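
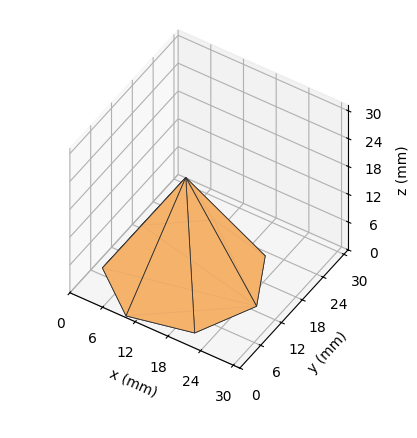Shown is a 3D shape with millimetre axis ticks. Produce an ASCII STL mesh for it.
Reading the render: the shape is a regular 7-sided pyramid, base circumscribed radius ≈ 13 mm, apex at z ≈ 21 mm (dimensions read to the nearest mm from the axis ticks). For the STL, each face is triangulated and given an outward normal.

solid part
  facet normal 0.0000 0.0000 -1.0000
    outer loop
      vertex 10.107 25.674 0.000
      vertex 21.105 23.164 0.000
      vertex 26.000 13.000 0.000
    endloop
  endfacet
  facet normal 0.0000 0.0000 -1.0000
    outer loop
      vertex 1.287 18.640 0.000
      vertex 10.107 25.674 0.000
      vertex 26.000 13.000 0.000
    endloop
  endfacet
  facet normal 0.0000 0.0000 -1.0000
    outer loop
      vertex 1.287 7.360 0.000
      vertex 1.287 18.640 0.000
      vertex 26.000 13.000 0.000
    endloop
  endfacet
  facet normal 0.0000 0.0000 -1.0000
    outer loop
      vertex 10.107 0.326 0.000
      vertex 1.287 7.360 0.000
      vertex 26.000 13.000 0.000
    endloop
  endfacet
  facet normal 0.0000 0.0000 -1.0000
    outer loop
      vertex 21.105 2.836 0.000
      vertex 10.107 0.326 0.000
      vertex 26.000 13.000 0.000
    endloop
  endfacet
  facet normal 0.7869 0.3789 0.4871
    outer loop
      vertex 26.000 13.000 0.000
      vertex 21.105 23.164 0.000
      vertex 13.000 13.000 21.000
    endloop
  endfacet
  facet normal 0.1943 0.8515 0.4871
    outer loop
      vertex 21.105 23.164 0.000
      vertex 10.107 25.674 0.000
      vertex 13.000 13.000 21.000
    endloop
  endfacet
  facet normal -0.5445 0.6828 0.4871
    outer loop
      vertex 10.107 25.674 0.000
      vertex 1.287 18.640 0.000
      vertex 13.000 13.000 21.000
    endloop
  endfacet
  facet normal -0.8733 0.0000 0.4871
    outer loop
      vertex 1.287 18.640 0.000
      vertex 1.287 7.360 0.000
      vertex 13.000 13.000 21.000
    endloop
  endfacet
  facet normal -0.5445 -0.6828 0.4871
    outer loop
      vertex 1.287 7.360 0.000
      vertex 10.107 0.326 0.000
      vertex 13.000 13.000 21.000
    endloop
  endfacet
  facet normal 0.1943 -0.8515 0.4871
    outer loop
      vertex 10.107 0.326 0.000
      vertex 21.105 2.836 0.000
      vertex 13.000 13.000 21.000
    endloop
  endfacet
  facet normal 0.7869 -0.3789 0.4871
    outer loop
      vertex 21.105 2.836 0.000
      vertex 26.000 13.000 0.000
      vertex 13.000 13.000 21.000
    endloop
  endfacet
endsolid part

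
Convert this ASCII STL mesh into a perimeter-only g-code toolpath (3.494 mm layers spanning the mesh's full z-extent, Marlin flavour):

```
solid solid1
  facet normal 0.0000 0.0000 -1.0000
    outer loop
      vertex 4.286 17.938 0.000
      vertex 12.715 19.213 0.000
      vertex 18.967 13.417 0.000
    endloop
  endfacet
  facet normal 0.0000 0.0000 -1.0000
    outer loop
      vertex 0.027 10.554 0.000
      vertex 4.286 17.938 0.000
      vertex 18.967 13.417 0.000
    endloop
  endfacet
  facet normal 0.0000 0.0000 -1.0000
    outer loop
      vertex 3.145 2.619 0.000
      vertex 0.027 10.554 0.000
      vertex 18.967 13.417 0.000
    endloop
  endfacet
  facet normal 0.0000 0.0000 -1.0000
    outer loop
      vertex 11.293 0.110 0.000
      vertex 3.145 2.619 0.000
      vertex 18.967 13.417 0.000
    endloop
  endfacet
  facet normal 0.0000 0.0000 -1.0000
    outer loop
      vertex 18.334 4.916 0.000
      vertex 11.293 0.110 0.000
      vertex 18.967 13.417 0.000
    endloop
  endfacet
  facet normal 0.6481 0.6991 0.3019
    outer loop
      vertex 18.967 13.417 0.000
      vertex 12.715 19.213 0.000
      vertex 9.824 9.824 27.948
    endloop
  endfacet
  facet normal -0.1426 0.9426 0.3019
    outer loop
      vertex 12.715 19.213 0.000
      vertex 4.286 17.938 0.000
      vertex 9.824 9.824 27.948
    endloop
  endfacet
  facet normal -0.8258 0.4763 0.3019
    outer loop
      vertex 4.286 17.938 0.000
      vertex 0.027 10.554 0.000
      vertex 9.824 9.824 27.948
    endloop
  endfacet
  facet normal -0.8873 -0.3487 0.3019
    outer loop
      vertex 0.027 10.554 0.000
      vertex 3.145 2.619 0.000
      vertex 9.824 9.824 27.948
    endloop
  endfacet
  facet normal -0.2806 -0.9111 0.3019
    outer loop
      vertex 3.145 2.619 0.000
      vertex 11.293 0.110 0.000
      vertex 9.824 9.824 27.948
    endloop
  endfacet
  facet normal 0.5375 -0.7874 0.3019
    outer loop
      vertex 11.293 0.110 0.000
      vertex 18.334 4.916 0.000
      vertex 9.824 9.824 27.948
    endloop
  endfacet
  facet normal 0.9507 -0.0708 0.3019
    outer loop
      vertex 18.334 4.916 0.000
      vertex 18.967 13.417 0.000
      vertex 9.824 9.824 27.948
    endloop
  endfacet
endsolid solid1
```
; perimeter-only toolpath
G21 ; units = mm
G90 ; absolute positioning
G28 ; home
; layer 1
G0 Z3.494
G0 X17.824 Y12.968
G1 X12.354 Y18.039
G1 X4.978 Y16.924
G1 X1.252 Y10.463
G1 X3.980 Y3.520
G1 X11.109 Y1.324
G1 X17.270 Y5.530
G1 X17.824 Y12.968
; layer 2
G0 Z6.987
G0 X16.681 Y12.519
G1 X11.992 Y16.866
G1 X5.670 Y15.909
G1 X2.476 Y10.371
G1 X4.815 Y4.420
G1 X10.926 Y2.538
G1 X16.206 Y6.143
G1 X16.681 Y12.519
; layer 3
G0 Z10.480
G0 X15.538 Y12.070
G1 X11.631 Y15.692
G1 X6.363 Y14.895
G1 X3.701 Y10.280
G1 X5.650 Y5.321
G1 X10.742 Y3.753
G1 X15.143 Y6.757
G1 X15.538 Y12.070
; layer 4
G0 Z13.974
G0 X14.395 Y11.620
G1 X11.270 Y14.518
G1 X7.055 Y13.881
G1 X4.925 Y10.189
G1 X6.484 Y6.221
G1 X10.558 Y4.967
G1 X14.079 Y7.370
G1 X14.395 Y11.620
; layer 5
G0 Z17.468
G0 X13.253 Y11.171
G1 X10.908 Y13.345
G1 X7.747 Y12.867
G1 X6.150 Y10.098
G1 X7.319 Y7.122
G1 X10.375 Y6.181
G1 X13.015 Y7.983
G1 X13.253 Y11.171
; layer 6
G0 Z20.961
G0 X12.110 Y10.722
G1 X10.547 Y12.171
G1 X8.439 Y11.852
G1 X7.375 Y10.006
G1 X8.154 Y8.023
G1 X10.191 Y7.395
G1 X11.951 Y8.597
G1 X12.110 Y10.722
; layer 7
G0 Z24.454
G0 X10.967 Y10.273
G1 X10.185 Y10.998
G1 X9.132 Y10.838
G1 X8.599 Y9.915
G1 X8.989 Y8.923
G1 X10.008 Y8.610
G1 X10.888 Y9.210
G1 X10.967 Y10.273
M2 ; end

The solid is a regular 7-sided pyramid, base circumscribed radius ≈ 9.82 mm, apex at z ≈ 27.9 mm. Slicing at Δz = 3.494 mm — 8 equal slices spanning the solid's height, so layer i sits at z = i·h/8 — gives 7 non-empty perimeters. Each is a 7-segment closed polygon; G0 lifts to the layer z and rapids to the start vertex, then G1 traces the edges. The cross-section shrinks linearly with z (the slice at the apex is degenerate and omitted).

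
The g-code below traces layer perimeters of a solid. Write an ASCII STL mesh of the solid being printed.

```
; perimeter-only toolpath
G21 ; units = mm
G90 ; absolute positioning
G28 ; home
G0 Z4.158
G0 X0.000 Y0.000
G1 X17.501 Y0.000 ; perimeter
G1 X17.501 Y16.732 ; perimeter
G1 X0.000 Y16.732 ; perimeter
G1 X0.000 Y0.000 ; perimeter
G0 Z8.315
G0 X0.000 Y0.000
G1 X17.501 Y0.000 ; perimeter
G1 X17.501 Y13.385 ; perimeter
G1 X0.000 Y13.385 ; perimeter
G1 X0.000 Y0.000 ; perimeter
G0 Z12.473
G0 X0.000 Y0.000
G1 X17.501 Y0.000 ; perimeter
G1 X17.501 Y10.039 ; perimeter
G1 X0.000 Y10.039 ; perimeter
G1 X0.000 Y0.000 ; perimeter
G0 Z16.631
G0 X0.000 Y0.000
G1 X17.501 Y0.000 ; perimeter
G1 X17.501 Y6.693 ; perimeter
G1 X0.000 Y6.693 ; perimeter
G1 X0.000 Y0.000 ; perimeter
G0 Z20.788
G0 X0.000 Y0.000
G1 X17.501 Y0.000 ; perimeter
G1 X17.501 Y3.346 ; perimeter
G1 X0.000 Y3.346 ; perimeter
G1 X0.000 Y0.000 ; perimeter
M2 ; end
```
solid part
  facet normal 0.0000 0.0000 -1.0000
    outer loop
      vertex 17.501 20.078 0.000
      vertex 17.501 0.000 0.000
      vertex 0.000 0.000 0.000
    endloop
  endfacet
  facet normal 0.0000 0.0000 -1.0000
    outer loop
      vertex 0.000 20.078 0.000
      vertex 17.501 20.078 0.000
      vertex 0.000 0.000 0.000
    endloop
  endfacet
  facet normal 0.0000 -1.0000 0.0000
    outer loop
      vertex 0.000 0.000 0.000
      vertex 17.501 0.000 0.000
      vertex 17.501 0.000 24.946
    endloop
  endfacet
  facet normal 0.0000 -1.0000 0.0000
    outer loop
      vertex 0.000 0.000 0.000
      vertex 17.501 0.000 24.946
      vertex 0.000 0.000 24.946
    endloop
  endfacet
  facet normal 0.0000 0.7790 0.6270
    outer loop
      vertex 0.000 0.000 24.946
      vertex 17.501 0.000 24.946
      vertex 17.501 20.078 0.000
    endloop
  endfacet
  facet normal 0.0000 0.7790 0.6270
    outer loop
      vertex 0.000 0.000 24.946
      vertex 17.501 20.078 0.000
      vertex 0.000 20.078 0.000
    endloop
  endfacet
  facet normal -1.0000 0.0000 0.0000
    outer loop
      vertex 0.000 0.000 24.946
      vertex 0.000 20.078 0.000
      vertex 0.000 0.000 0.000
    endloop
  endfacet
  facet normal 1.0000 0.0000 0.0000
    outer loop
      vertex 17.501 0.000 0.000
      vertex 17.501 20.078 0.000
      vertex 17.501 0.000 24.946
    endloop
  endfacet
endsolid part

The G0 Z moves step by Δz≈4.158 mm. The G1 loops shrink linearly with z, so the solid tapers from its base footprint up to z≈24.9. Closing with a flat bottom cap and the tapered top and triangulating gives 8 facets — a wedge (ramp): 17.5 × 20.1 mm base, rising to 24.9 mm along the y=0 edge and sloping linearly to z=0 at y=20.1.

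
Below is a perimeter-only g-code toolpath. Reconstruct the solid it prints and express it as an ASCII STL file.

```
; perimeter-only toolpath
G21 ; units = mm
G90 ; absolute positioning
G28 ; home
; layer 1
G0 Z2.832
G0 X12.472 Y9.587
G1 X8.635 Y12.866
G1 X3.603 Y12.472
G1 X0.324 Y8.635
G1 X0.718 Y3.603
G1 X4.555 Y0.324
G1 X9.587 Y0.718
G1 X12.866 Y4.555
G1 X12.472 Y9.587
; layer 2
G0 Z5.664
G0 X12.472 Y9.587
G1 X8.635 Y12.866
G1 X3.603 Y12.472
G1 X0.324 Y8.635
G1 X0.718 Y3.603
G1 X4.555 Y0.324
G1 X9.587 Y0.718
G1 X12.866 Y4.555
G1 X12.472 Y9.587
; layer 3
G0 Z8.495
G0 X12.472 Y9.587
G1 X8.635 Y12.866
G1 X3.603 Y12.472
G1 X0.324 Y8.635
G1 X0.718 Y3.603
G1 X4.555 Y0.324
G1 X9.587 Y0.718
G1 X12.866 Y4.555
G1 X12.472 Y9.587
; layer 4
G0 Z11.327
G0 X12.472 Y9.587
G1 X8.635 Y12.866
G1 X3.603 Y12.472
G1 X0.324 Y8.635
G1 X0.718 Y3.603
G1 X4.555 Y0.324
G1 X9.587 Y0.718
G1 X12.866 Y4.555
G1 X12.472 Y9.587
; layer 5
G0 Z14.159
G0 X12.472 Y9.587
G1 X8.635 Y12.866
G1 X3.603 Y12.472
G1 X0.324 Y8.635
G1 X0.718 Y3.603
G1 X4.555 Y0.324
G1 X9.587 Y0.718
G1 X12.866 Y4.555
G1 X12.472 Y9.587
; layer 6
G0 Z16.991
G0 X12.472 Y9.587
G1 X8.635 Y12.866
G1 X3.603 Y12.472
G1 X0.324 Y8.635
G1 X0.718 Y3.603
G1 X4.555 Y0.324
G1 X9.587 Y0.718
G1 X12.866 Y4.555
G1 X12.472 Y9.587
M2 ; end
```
solid part
  facet normal 0.0000 0.0000 -1.0000
    outer loop
      vertex 3.603 12.472 0.000
      vertex 8.635 12.866 0.000
      vertex 12.472 9.587 0.000
    endloop
  endfacet
  facet normal 0.0000 0.0000 -1.0000
    outer loop
      vertex 0.324 8.635 0.000
      vertex 3.603 12.472 0.000
      vertex 12.472 9.587 0.000
    endloop
  endfacet
  facet normal 0.0000 0.0000 -1.0000
    outer loop
      vertex 0.718 3.603 0.000
      vertex 0.324 8.635 0.000
      vertex 12.472 9.587 0.000
    endloop
  endfacet
  facet normal 0.0000 0.0000 -1.0000
    outer loop
      vertex 4.555 0.324 0.000
      vertex 0.718 3.603 0.000
      vertex 12.472 9.587 0.000
    endloop
  endfacet
  facet normal 0.0000 0.0000 -1.0000
    outer loop
      vertex 9.587 0.718 0.000
      vertex 4.555 0.324 0.000
      vertex 12.472 9.587 0.000
    endloop
  endfacet
  facet normal 0.0000 0.0000 -1.0000
    outer loop
      vertex 12.866 4.555 0.000
      vertex 9.587 0.718 0.000
      vertex 12.472 9.587 0.000
    endloop
  endfacet
  facet normal 0.0000 0.0000 1.0000
    outer loop
      vertex 12.472 9.587 16.991
      vertex 8.635 12.866 16.991
      vertex 3.603 12.472 16.991
    endloop
  endfacet
  facet normal 0.0000 0.0000 1.0000
    outer loop
      vertex 12.472 9.587 16.991
      vertex 3.603 12.472 16.991
      vertex 0.324 8.635 16.991
    endloop
  endfacet
  facet normal 0.0000 0.0000 1.0000
    outer loop
      vertex 12.472 9.587 16.991
      vertex 0.324 8.635 16.991
      vertex 0.718 3.603 16.991
    endloop
  endfacet
  facet normal 0.0000 0.0000 1.0000
    outer loop
      vertex 12.472 9.587 16.991
      vertex 0.718 3.603 16.991
      vertex 4.555 0.324 16.991
    endloop
  endfacet
  facet normal 0.0000 0.0000 1.0000
    outer loop
      vertex 12.472 9.587 16.991
      vertex 4.555 0.324 16.991
      vertex 9.587 0.718 16.991
    endloop
  endfacet
  facet normal 0.0000 0.0000 1.0000
    outer loop
      vertex 12.472 9.587 16.991
      vertex 9.587 0.718 16.991
      vertex 12.866 4.555 16.991
    endloop
  endfacet
  facet normal 0.6497 0.7602 0.0000
    outer loop
      vertex 12.472 9.587 0.000
      vertex 8.635 12.866 0.000
      vertex 8.635 12.866 16.991
    endloop
  endfacet
  facet normal 0.6497 0.7602 0.0000
    outer loop
      vertex 12.472 9.587 0.000
      vertex 8.635 12.866 16.991
      vertex 12.472 9.587 16.991
    endloop
  endfacet
  facet normal -0.0781 0.9969 0.0000
    outer loop
      vertex 8.635 12.866 0.000
      vertex 3.603 12.472 0.000
      vertex 3.603 12.472 16.991
    endloop
  endfacet
  facet normal -0.0781 0.9969 0.0000
    outer loop
      vertex 8.635 12.866 0.000
      vertex 3.603 12.472 16.991
      vertex 8.635 12.866 16.991
    endloop
  endfacet
  facet normal -0.7602 0.6497 0.0000
    outer loop
      vertex 3.603 12.472 0.000
      vertex 0.324 8.635 0.000
      vertex 0.324 8.635 16.991
    endloop
  endfacet
  facet normal -0.7602 0.6497 0.0000
    outer loop
      vertex 3.603 12.472 0.000
      vertex 0.324 8.635 16.991
      vertex 3.603 12.472 16.991
    endloop
  endfacet
  facet normal -0.9969 -0.0781 0.0000
    outer loop
      vertex 0.324 8.635 0.000
      vertex 0.718 3.603 0.000
      vertex 0.718 3.603 16.991
    endloop
  endfacet
  facet normal -0.9969 -0.0781 0.0000
    outer loop
      vertex 0.324 8.635 0.000
      vertex 0.718 3.603 16.991
      vertex 0.324 8.635 16.991
    endloop
  endfacet
  facet normal -0.6497 -0.7602 0.0000
    outer loop
      vertex 0.718 3.603 0.000
      vertex 4.555 0.324 0.000
      vertex 4.555 0.324 16.991
    endloop
  endfacet
  facet normal -0.6497 -0.7602 0.0000
    outer loop
      vertex 0.718 3.603 0.000
      vertex 4.555 0.324 16.991
      vertex 0.718 3.603 16.991
    endloop
  endfacet
  facet normal 0.0781 -0.9969 0.0000
    outer loop
      vertex 4.555 0.324 0.000
      vertex 9.587 0.718 0.000
      vertex 9.587 0.718 16.991
    endloop
  endfacet
  facet normal 0.0781 -0.9969 0.0000
    outer loop
      vertex 4.555 0.324 0.000
      vertex 9.587 0.718 16.991
      vertex 4.555 0.324 16.991
    endloop
  endfacet
  facet normal 0.7602 -0.6497 0.0000
    outer loop
      vertex 9.587 0.718 0.000
      vertex 12.866 4.555 0.000
      vertex 12.866 4.555 16.991
    endloop
  endfacet
  facet normal 0.7602 -0.6497 0.0000
    outer loop
      vertex 9.587 0.718 0.000
      vertex 12.866 4.555 16.991
      vertex 9.587 0.718 16.991
    endloop
  endfacet
  facet normal 0.9969 0.0781 0.0000
    outer loop
      vertex 12.866 4.555 0.000
      vertex 12.472 9.587 0.000
      vertex 12.472 9.587 16.991
    endloop
  endfacet
  facet normal 0.9969 0.0781 0.0000
    outer loop
      vertex 12.866 4.555 0.000
      vertex 12.472 9.587 16.991
      vertex 12.866 4.555 16.991
    endloop
  endfacet
endsolid part

The G0 Z moves step by Δz≈2.832 mm. Every layer's G1 loop is the same polygon, so the solid is a straight extrusion of it from z=0 to z≈17. Closing with flat bottom and top caps and triangulating gives 28 facets — a regular 8-sided prism (a cylinder approximated with 8 flat sides), circumscribed radius ≈ 6.59 mm, height ≈ 17 mm.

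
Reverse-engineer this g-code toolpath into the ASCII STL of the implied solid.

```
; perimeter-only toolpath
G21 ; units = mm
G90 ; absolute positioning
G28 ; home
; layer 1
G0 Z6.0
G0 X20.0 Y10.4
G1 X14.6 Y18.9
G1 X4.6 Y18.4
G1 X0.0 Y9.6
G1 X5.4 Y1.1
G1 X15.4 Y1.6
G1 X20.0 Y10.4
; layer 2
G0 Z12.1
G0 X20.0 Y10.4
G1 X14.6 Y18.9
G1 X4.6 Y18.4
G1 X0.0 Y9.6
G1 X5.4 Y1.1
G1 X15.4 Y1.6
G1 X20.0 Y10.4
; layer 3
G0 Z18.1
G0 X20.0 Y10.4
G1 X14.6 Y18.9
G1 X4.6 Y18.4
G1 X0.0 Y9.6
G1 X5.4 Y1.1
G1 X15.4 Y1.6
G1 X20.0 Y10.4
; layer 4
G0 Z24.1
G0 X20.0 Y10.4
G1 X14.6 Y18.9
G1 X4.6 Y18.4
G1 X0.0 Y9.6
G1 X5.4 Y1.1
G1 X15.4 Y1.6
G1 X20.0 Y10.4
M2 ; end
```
solid part
  facet normal 0.0000 0.0000 -1.0000
    outer loop
      vertex 4.6 18.4 0.0
      vertex 14.6 18.9 0.0
      vertex 20.0 10.4 0.0
    endloop
  endfacet
  facet normal 0.0000 0.0000 -1.0000
    outer loop
      vertex 0.0 9.6 0.0
      vertex 4.6 18.4 0.0
      vertex 20.0 10.4 0.0
    endloop
  endfacet
  facet normal 0.0000 0.0000 -1.0000
    outer loop
      vertex 5.4 1.1 0.0
      vertex 0.0 9.6 0.0
      vertex 20.0 10.4 0.0
    endloop
  endfacet
  facet normal 0.0000 0.0000 -1.0000
    outer loop
      vertex 15.4 1.6 0.0
      vertex 5.4 1.1 0.0
      vertex 20.0 10.4 0.0
    endloop
  endfacet
  facet normal 0.0000 0.0000 1.0000
    outer loop
      vertex 20.0 10.4 24.1
      vertex 14.6 18.9 24.1
      vertex 4.6 18.4 24.1
    endloop
  endfacet
  facet normal 0.0000 0.0000 1.0000
    outer loop
      vertex 20.0 10.4 24.1
      vertex 4.6 18.4 24.1
      vertex 0.0 9.6 24.1
    endloop
  endfacet
  facet normal 0.0000 0.0000 1.0000
    outer loop
      vertex 20.0 10.4 24.1
      vertex 0.0 9.6 24.1
      vertex 5.4 1.1 24.1
    endloop
  endfacet
  facet normal 0.0000 0.0000 1.0000
    outer loop
      vertex 20.0 10.4 24.1
      vertex 5.4 1.1 24.1
      vertex 15.4 1.6 24.1
    endloop
  endfacet
  facet normal 0.8441 0.5362 0.0000
    outer loop
      vertex 20.0 10.4 0.0
      vertex 14.6 18.9 0.0
      vertex 14.6 18.9 24.1
    endloop
  endfacet
  facet normal 0.8441 0.5362 0.0000
    outer loop
      vertex 20.0 10.4 0.0
      vertex 14.6 18.9 24.1
      vertex 20.0 10.4 24.1
    endloop
  endfacet
  facet normal -0.0499 0.9988 0.0000
    outer loop
      vertex 14.6 18.9 0.0
      vertex 4.6 18.4 0.0
      vertex 4.6 18.4 24.1
    endloop
  endfacet
  facet normal -0.0499 0.9988 0.0000
    outer loop
      vertex 14.6 18.9 0.0
      vertex 4.6 18.4 24.1
      vertex 14.6 18.9 24.1
    endloop
  endfacet
  facet normal -0.8862 0.4633 0.0000
    outer loop
      vertex 4.6 18.4 0.0
      vertex 0.0 9.6 0.0
      vertex 0.0 9.6 24.1
    endloop
  endfacet
  facet normal -0.8862 0.4633 0.0000
    outer loop
      vertex 4.6 18.4 0.0
      vertex 0.0 9.6 24.1
      vertex 4.6 18.4 24.1
    endloop
  endfacet
  facet normal -0.8441 -0.5362 0.0000
    outer loop
      vertex 0.0 9.6 0.0
      vertex 5.4 1.1 0.0
      vertex 5.4 1.1 24.1
    endloop
  endfacet
  facet normal -0.8441 -0.5362 0.0000
    outer loop
      vertex 0.0 9.6 0.0
      vertex 5.4 1.1 24.1
      vertex 0.0 9.6 24.1
    endloop
  endfacet
  facet normal 0.0499 -0.9988 0.0000
    outer loop
      vertex 5.4 1.1 0.0
      vertex 15.4 1.6 0.0
      vertex 15.4 1.6 24.1
    endloop
  endfacet
  facet normal 0.0499 -0.9988 0.0000
    outer loop
      vertex 5.4 1.1 0.0
      vertex 15.4 1.6 24.1
      vertex 5.4 1.1 24.1
    endloop
  endfacet
  facet normal 0.8862 -0.4633 0.0000
    outer loop
      vertex 15.4 1.6 0.0
      vertex 20.0 10.4 0.0
      vertex 20.0 10.4 24.1
    endloop
  endfacet
  facet normal 0.8862 -0.4633 0.0000
    outer loop
      vertex 15.4 1.6 0.0
      vertex 20.0 10.4 24.1
      vertex 15.4 1.6 24.1
    endloop
  endfacet
endsolid part

The G0 Z moves step by Δz≈6.0 mm. Every layer's G1 loop is the same polygon, so the solid is a straight extrusion of it from z=0 to z≈24.1. Closing with flat bottom and top caps and triangulating gives 20 facets — a regular 6-sided prism (a cylinder approximated with 6 flat sides), circumscribed radius ≈ 10 mm, height ≈ 24.1 mm.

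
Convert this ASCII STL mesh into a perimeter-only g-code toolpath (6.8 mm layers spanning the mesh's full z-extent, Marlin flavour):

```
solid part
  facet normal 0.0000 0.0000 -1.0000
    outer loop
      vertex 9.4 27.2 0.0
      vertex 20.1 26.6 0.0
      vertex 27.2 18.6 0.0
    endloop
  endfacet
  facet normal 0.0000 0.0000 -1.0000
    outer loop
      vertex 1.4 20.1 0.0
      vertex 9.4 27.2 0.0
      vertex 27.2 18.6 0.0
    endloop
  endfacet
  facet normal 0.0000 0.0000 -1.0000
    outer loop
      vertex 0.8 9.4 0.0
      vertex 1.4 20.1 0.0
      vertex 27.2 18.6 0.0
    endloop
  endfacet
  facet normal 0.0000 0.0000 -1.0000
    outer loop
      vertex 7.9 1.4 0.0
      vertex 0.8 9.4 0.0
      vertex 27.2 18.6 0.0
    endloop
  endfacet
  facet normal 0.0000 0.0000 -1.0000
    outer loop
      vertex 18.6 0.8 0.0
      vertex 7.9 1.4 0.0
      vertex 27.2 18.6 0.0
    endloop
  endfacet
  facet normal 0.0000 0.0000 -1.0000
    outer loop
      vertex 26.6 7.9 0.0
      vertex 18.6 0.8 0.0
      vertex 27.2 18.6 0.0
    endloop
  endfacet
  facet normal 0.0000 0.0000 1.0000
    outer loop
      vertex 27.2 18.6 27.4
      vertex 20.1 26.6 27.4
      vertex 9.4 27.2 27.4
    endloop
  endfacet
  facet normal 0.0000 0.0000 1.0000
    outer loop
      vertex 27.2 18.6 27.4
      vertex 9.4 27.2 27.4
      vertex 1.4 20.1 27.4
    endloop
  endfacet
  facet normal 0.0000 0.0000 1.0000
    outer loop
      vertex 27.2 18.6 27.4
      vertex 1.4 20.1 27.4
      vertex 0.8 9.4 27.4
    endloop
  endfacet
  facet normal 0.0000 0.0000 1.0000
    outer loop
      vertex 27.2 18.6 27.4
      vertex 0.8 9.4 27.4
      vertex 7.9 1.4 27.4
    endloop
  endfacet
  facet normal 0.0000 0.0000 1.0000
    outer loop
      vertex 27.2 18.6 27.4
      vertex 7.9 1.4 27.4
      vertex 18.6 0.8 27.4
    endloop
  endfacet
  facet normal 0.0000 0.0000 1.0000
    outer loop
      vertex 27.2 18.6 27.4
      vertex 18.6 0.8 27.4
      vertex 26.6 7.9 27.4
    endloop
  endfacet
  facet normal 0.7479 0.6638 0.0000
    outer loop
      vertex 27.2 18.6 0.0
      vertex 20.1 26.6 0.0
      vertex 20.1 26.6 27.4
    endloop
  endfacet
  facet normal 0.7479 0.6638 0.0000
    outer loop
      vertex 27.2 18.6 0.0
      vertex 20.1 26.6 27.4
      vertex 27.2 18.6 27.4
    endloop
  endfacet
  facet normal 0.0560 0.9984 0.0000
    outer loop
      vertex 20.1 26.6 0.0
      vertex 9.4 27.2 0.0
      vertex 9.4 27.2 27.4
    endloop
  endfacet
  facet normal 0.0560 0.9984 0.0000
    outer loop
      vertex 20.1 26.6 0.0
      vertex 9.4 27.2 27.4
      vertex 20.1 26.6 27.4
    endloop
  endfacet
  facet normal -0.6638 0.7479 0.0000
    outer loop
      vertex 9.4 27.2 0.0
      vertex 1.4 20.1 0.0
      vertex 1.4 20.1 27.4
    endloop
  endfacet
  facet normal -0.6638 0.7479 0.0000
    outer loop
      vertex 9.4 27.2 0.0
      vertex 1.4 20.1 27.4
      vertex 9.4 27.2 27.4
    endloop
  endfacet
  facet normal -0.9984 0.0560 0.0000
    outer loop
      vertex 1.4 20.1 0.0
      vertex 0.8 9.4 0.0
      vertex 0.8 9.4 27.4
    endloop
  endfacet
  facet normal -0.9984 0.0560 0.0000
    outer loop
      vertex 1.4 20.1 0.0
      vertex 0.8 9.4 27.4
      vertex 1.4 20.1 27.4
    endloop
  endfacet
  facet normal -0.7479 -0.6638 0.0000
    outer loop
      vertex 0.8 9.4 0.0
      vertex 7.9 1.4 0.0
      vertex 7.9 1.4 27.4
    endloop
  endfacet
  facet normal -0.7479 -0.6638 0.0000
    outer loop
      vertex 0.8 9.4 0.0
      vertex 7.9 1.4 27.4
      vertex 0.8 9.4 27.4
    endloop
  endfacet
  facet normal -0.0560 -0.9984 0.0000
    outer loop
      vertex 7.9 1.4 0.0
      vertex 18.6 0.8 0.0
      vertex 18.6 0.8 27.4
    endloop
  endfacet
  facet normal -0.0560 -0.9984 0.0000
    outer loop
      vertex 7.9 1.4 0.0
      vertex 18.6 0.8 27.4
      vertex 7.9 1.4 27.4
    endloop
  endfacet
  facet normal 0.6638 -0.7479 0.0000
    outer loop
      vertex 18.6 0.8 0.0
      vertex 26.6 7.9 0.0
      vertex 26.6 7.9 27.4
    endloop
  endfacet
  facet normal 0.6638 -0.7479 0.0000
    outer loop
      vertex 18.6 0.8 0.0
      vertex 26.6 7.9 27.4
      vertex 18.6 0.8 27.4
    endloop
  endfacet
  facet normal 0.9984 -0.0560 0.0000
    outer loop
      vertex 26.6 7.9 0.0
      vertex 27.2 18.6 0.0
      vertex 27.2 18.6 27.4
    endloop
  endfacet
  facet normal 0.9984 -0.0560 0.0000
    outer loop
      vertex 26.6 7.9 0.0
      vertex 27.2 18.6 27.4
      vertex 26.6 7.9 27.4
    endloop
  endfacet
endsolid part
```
; perimeter-only toolpath
G21 ; units = mm
G90 ; absolute positioning
G28 ; home
; layer 1
G0 Z6.8
G0 X27.2 Y18.6
G1 X20.1 Y26.6
G1 X9.4 Y27.2
G1 X1.4 Y20.1
G1 X0.8 Y9.4
G1 X7.9 Y1.4
G1 X18.6 Y0.8
G1 X26.6 Y7.9
G1 X27.2 Y18.6
; layer 2
G0 Z13.7
G0 X27.2 Y18.6
G1 X20.1 Y26.6
G1 X9.4 Y27.2
G1 X1.4 Y20.1
G1 X0.8 Y9.4
G1 X7.9 Y1.4
G1 X18.6 Y0.8
G1 X26.6 Y7.9
G1 X27.2 Y18.6
; layer 3
G0 Z20.5
G0 X27.2 Y18.6
G1 X20.1 Y26.6
G1 X9.4 Y27.2
G1 X1.4 Y20.1
G1 X0.8 Y9.4
G1 X7.9 Y1.4
G1 X18.6 Y0.8
G1 X26.6 Y7.9
G1 X27.2 Y18.6
; layer 4
G0 Z27.4
G0 X27.2 Y18.6
G1 X20.1 Y26.6
G1 X9.4 Y27.2
G1 X1.4 Y20.1
G1 X0.8 Y9.4
G1 X7.9 Y1.4
G1 X18.6 Y0.8
G1 X26.6 Y7.9
G1 X27.2 Y18.6
M2 ; end

The solid is a regular 8-sided prism (a cylinder approximated with 8 flat sides), circumscribed radius ≈ 14 mm, height ≈ 27.4 mm. Slicing at Δz = 6.8 mm — 4 equal slices spanning the solid's height, so layer i sits at z = i·h/4 — gives 4 non-empty perimeters. Each is a 8-segment closed polygon; G0 lifts to the layer z and rapids to the start vertex, then G1 traces the edges.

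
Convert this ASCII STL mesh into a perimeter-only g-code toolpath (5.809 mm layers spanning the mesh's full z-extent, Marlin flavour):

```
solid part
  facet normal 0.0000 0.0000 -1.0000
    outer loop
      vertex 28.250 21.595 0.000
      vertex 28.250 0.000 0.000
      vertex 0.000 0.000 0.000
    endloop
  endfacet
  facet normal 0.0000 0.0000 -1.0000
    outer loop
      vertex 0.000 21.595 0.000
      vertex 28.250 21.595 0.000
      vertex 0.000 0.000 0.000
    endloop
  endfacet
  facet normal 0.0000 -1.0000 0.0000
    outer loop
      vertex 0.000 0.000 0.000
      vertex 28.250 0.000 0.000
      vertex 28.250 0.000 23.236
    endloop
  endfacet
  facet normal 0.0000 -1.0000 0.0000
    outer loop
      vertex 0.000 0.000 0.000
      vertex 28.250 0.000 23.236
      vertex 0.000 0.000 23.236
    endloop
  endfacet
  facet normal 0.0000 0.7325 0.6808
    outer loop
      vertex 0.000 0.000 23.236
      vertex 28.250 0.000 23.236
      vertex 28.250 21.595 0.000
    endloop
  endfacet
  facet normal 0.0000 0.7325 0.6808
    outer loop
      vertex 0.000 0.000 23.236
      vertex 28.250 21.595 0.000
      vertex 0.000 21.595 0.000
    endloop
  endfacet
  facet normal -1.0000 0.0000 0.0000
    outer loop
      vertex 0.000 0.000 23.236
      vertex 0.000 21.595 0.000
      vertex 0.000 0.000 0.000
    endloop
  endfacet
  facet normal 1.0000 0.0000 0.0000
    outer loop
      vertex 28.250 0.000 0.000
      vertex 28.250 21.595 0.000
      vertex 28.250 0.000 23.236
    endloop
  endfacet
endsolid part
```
; perimeter-only toolpath
G21 ; units = mm
G90 ; absolute positioning
G28 ; home
; layer 1
G0 Z5.809
G0 X0.000 Y0.000
G1 X28.250 Y0.000
G1 X28.250 Y16.196
G1 X0.000 Y16.196
G1 X0.000 Y0.000
; layer 2
G0 Z11.618
G0 X0.000 Y0.000
G1 X28.250 Y0.000
G1 X28.250 Y10.797
G1 X0.000 Y10.797
G1 X0.000 Y0.000
; layer 3
G0 Z17.427
G0 X0.000 Y0.000
G1 X28.250 Y0.000
G1 X28.250 Y5.399
G1 X0.000 Y5.399
G1 X0.000 Y0.000
M2 ; end

The solid is a wedge (ramp): 28.2 × 21.6 mm base, rising to 23.2 mm along the y=0 edge and sloping linearly to z=0 at y=21.6. Slicing at Δz = 5.809 mm — 4 equal slices spanning the solid's height, so layer i sits at z = i·h/4 — gives 3 non-empty perimeters. Each is a 4-segment closed polygon; G0 lifts to the layer z and rapids to the start vertex, then G1 traces the edges. The cross-section shrinks linearly with z (the slice at the apex is degenerate and omitted).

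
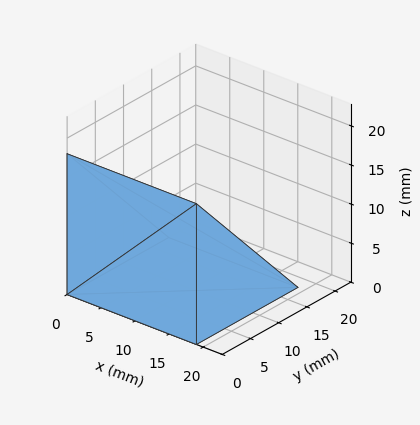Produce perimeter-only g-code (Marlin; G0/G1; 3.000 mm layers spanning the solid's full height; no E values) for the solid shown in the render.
Reading the render: the shape is a wedge (ramp): 19 × 18 mm base, rising to 18 mm along the y=0 edge and sloping linearly to z=0 at y=18 (dimensions read to the nearest mm from the axis ticks). For the g-code, the solid's height is divided into equal slices at the stated Δz and each level perimeter traced with G1 moves after a G0 lift.

; perimeter-only toolpath
G21 ; units = mm
G90 ; absolute positioning
G28 ; home
; layer 1
G0 Z3.000
G0 X0.000 Y0.000
G1 X19.000 Y0.000
G1 X19.000 Y15.000
G1 X0.000 Y15.000
G1 X0.000 Y0.000
; layer 2
G0 Z6.000
G0 X0.000 Y0.000
G1 X19.000 Y0.000
G1 X19.000 Y12.000
G1 X0.000 Y12.000
G1 X0.000 Y0.000
; layer 3
G0 Z9.000
G0 X0.000 Y0.000
G1 X19.000 Y0.000
G1 X19.000 Y9.000
G1 X0.000 Y9.000
G1 X0.000 Y0.000
; layer 4
G0 Z12.000
G0 X0.000 Y0.000
G1 X19.000 Y0.000
G1 X19.000 Y6.000
G1 X0.000 Y6.000
G1 X0.000 Y0.000
; layer 5
G0 Z15.000
G0 X0.000 Y0.000
G1 X19.000 Y0.000
G1 X19.000 Y3.000
G1 X0.000 Y3.000
G1 X0.000 Y0.000
M2 ; end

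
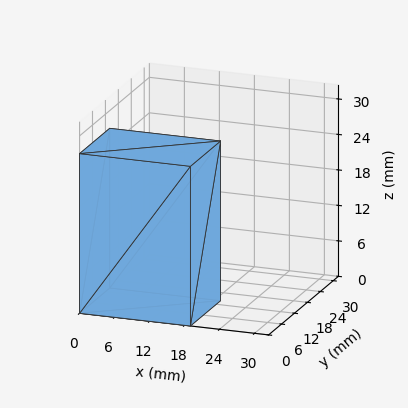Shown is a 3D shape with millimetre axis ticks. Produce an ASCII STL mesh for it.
Reading the render: the shape is a rectangular box, roughly 19 × 14 mm footprint and 27 mm tall (dimensions read to the nearest mm from the axis ticks). For the STL, each face is triangulated and given an outward normal.

solid part
  facet normal 0.0000 0.0000 -1.0000
    outer loop
      vertex 19.000 14.000 0.000
      vertex 19.000 0.000 0.000
      vertex 0.000 0.000 0.000
    endloop
  endfacet
  facet normal 0.0000 0.0000 -1.0000
    outer loop
      vertex 0.000 14.000 0.000
      vertex 19.000 14.000 0.000
      vertex 0.000 0.000 0.000
    endloop
  endfacet
  facet normal 0.0000 0.0000 1.0000
    outer loop
      vertex 0.000 0.000 27.000
      vertex 19.000 0.000 27.000
      vertex 19.000 14.000 27.000
    endloop
  endfacet
  facet normal 0.0000 0.0000 1.0000
    outer loop
      vertex 0.000 0.000 27.000
      vertex 19.000 14.000 27.000
      vertex 0.000 14.000 27.000
    endloop
  endfacet
  facet normal 0.0000 -1.0000 0.0000
    outer loop
      vertex 0.000 0.000 0.000
      vertex 19.000 0.000 0.000
      vertex 19.000 0.000 27.000
    endloop
  endfacet
  facet normal 0.0000 -1.0000 0.0000
    outer loop
      vertex 0.000 0.000 0.000
      vertex 19.000 0.000 27.000
      vertex 0.000 0.000 27.000
    endloop
  endfacet
  facet normal 0.0000 1.0000 0.0000
    outer loop
      vertex 19.000 14.000 27.000
      vertex 19.000 14.000 0.000
      vertex 0.000 14.000 0.000
    endloop
  endfacet
  facet normal 0.0000 1.0000 0.0000
    outer loop
      vertex 0.000 14.000 27.000
      vertex 19.000 14.000 27.000
      vertex 0.000 14.000 0.000
    endloop
  endfacet
  facet normal -1.0000 0.0000 0.0000
    outer loop
      vertex 0.000 14.000 27.000
      vertex 0.000 14.000 0.000
      vertex 0.000 0.000 0.000
    endloop
  endfacet
  facet normal -1.0000 0.0000 0.0000
    outer loop
      vertex 0.000 0.000 27.000
      vertex 0.000 14.000 27.000
      vertex 0.000 0.000 0.000
    endloop
  endfacet
  facet normal 1.0000 0.0000 0.0000
    outer loop
      vertex 19.000 0.000 0.000
      vertex 19.000 14.000 0.000
      vertex 19.000 14.000 27.000
    endloop
  endfacet
  facet normal 1.0000 0.0000 0.0000
    outer loop
      vertex 19.000 0.000 0.000
      vertex 19.000 14.000 27.000
      vertex 19.000 0.000 27.000
    endloop
  endfacet
endsolid part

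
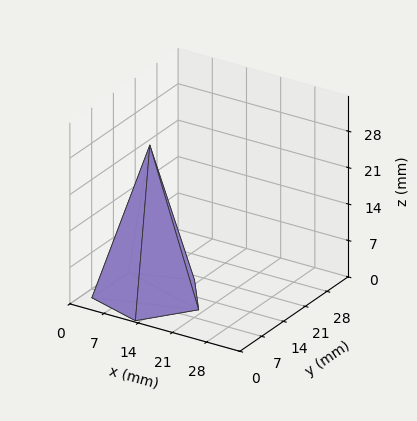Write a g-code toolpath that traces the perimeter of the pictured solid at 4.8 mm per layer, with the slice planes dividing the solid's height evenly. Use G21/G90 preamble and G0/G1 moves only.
Reading the render: the shape is a regular 5-sided pyramid, base circumscribed radius ≈ 10 mm, apex at z ≈ 29 mm (dimensions read to the nearest mm from the axis ticks). For the g-code, the solid's height is divided into equal slices at the stated Δz and each level perimeter traced with G1 moves after a G0 lift.

; perimeter-only toolpath
G21 ; units = mm
G90 ; absolute positioning
G28 ; home
; layer 1
G0 Z4.8
G0 X18.3 Y10.0
G1 X12.6 Y17.9
G1 X3.2 Y14.9
G1 X3.2 Y5.1
G1 X12.6 Y2.1
G1 X18.3 Y10.0
; layer 2
G0 Z9.7
G0 X16.7 Y10.0
G1 X12.1 Y16.3
G1 X4.6 Y13.9
G1 X4.6 Y6.1
G1 X12.1 Y3.7
G1 X16.7 Y10.0
; layer 3
G0 Z14.5
G0 X15.0 Y10.0
G1 X11.6 Y14.8
G1 X6.0 Y12.9
G1 X6.0 Y7.0
G1 X11.6 Y5.2
G1 X15.0 Y10.0
; layer 4
G0 Z19.3
G0 X13.3 Y10.0
G1 X11.0 Y13.2
G1 X7.3 Y12.0
G1 X7.3 Y8.0
G1 X11.0 Y6.8
G1 X13.3 Y10.0
; layer 5
G0 Z24.2
G0 X11.7 Y10.0
G1 X10.5 Y11.6
G1 X8.6 Y11.0
G1 X8.6 Y9.0
G1 X10.5 Y8.4
G1 X11.7 Y10.0
M2 ; end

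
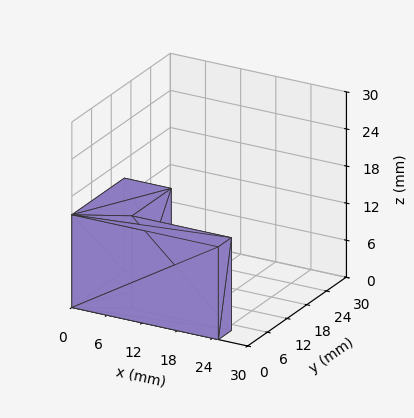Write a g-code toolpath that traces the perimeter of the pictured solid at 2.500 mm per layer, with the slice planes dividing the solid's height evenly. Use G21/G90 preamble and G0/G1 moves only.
Reading the render: the shape is an L-shaped prism: outer 25 × 16 mm, arm thicknesses ≈ 4 mm (horizontal) and 8 mm (vertical), extruded 15 mm in z (dimensions read to the nearest mm from the axis ticks). For the g-code, the solid's height is divided into equal slices at the stated Δz and each level perimeter traced with G1 moves after a G0 lift.

; perimeter-only toolpath
G21 ; units = mm
G90 ; absolute positioning
G28 ; home
; layer 1
G0 Z2.500
G0 X0.000 Y0.000
G1 X25.000 Y0.000
G1 X25.000 Y4.000
G1 X8.000 Y4.000
G1 X8.000 Y16.000
G1 X0.000 Y16.000
G1 X0.000 Y0.000
; layer 2
G0 Z5.000
G0 X0.000 Y0.000
G1 X25.000 Y0.000
G1 X25.000 Y4.000
G1 X8.000 Y4.000
G1 X8.000 Y16.000
G1 X0.000 Y16.000
G1 X0.000 Y0.000
; layer 3
G0 Z7.500
G0 X0.000 Y0.000
G1 X25.000 Y0.000
G1 X25.000 Y4.000
G1 X8.000 Y4.000
G1 X8.000 Y16.000
G1 X0.000 Y16.000
G1 X0.000 Y0.000
; layer 4
G0 Z10.000
G0 X0.000 Y0.000
G1 X25.000 Y0.000
G1 X25.000 Y4.000
G1 X8.000 Y4.000
G1 X8.000 Y16.000
G1 X0.000 Y16.000
G1 X0.000 Y0.000
; layer 5
G0 Z12.500
G0 X0.000 Y0.000
G1 X25.000 Y0.000
G1 X25.000 Y4.000
G1 X8.000 Y4.000
G1 X8.000 Y16.000
G1 X0.000 Y16.000
G1 X0.000 Y0.000
; layer 6
G0 Z15.000
G0 X0.000 Y0.000
G1 X25.000 Y0.000
G1 X25.000 Y4.000
G1 X8.000 Y4.000
G1 X8.000 Y16.000
G1 X0.000 Y16.000
G1 X0.000 Y0.000
M2 ; end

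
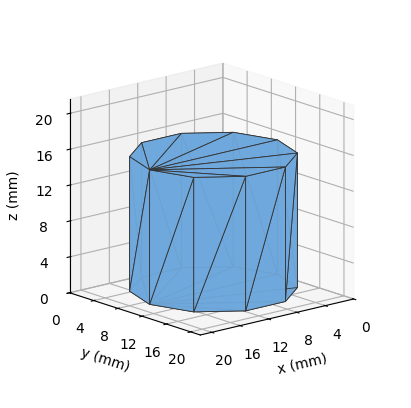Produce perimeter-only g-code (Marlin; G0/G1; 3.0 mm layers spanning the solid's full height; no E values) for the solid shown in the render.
Reading the render: the shape is a regular 10-sided prism (a cylinder approximated with 10 flat sides), circumscribed radius ≈ 9 mm, height ≈ 15 mm (dimensions read to the nearest mm from the axis ticks). For the g-code, the solid's height is divided into equal slices at the stated Δz and each level perimeter traced with G1 moves after a G0 lift.

; perimeter-only toolpath
G21 ; units = mm
G90 ; absolute positioning
G28 ; home
; layer 1
G0 Z3.0
G0 X18.0 Y9.0
G1 X16.3 Y14.3
G1 X11.8 Y17.6
G1 X6.2 Y17.6
G1 X1.7 Y14.3
G1 X0.0 Y9.0
G1 X1.7 Y3.7
G1 X6.2 Y0.4
G1 X11.8 Y0.4
G1 X16.3 Y3.7
G1 X18.0 Y9.0
; layer 2
G0 Z6.0
G0 X18.0 Y9.0
G1 X16.3 Y14.3
G1 X11.8 Y17.6
G1 X6.2 Y17.6
G1 X1.7 Y14.3
G1 X0.0 Y9.0
G1 X1.7 Y3.7
G1 X6.2 Y0.4
G1 X11.8 Y0.4
G1 X16.3 Y3.7
G1 X18.0 Y9.0
; layer 3
G0 Z9.0
G0 X18.0 Y9.0
G1 X16.3 Y14.3
G1 X11.8 Y17.6
G1 X6.2 Y17.6
G1 X1.7 Y14.3
G1 X0.0 Y9.0
G1 X1.7 Y3.7
G1 X6.2 Y0.4
G1 X11.8 Y0.4
G1 X16.3 Y3.7
G1 X18.0 Y9.0
; layer 4
G0 Z12.0
G0 X18.0 Y9.0
G1 X16.3 Y14.3
G1 X11.8 Y17.6
G1 X6.2 Y17.6
G1 X1.7 Y14.3
G1 X0.0 Y9.0
G1 X1.7 Y3.7
G1 X6.2 Y0.4
G1 X11.8 Y0.4
G1 X16.3 Y3.7
G1 X18.0 Y9.0
; layer 5
G0 Z15.0
G0 X18.0 Y9.0
G1 X16.3 Y14.3
G1 X11.8 Y17.6
G1 X6.2 Y17.6
G1 X1.7 Y14.3
G1 X0.0 Y9.0
G1 X1.7 Y3.7
G1 X6.2 Y0.4
G1 X11.8 Y0.4
G1 X16.3 Y3.7
G1 X18.0 Y9.0
M2 ; end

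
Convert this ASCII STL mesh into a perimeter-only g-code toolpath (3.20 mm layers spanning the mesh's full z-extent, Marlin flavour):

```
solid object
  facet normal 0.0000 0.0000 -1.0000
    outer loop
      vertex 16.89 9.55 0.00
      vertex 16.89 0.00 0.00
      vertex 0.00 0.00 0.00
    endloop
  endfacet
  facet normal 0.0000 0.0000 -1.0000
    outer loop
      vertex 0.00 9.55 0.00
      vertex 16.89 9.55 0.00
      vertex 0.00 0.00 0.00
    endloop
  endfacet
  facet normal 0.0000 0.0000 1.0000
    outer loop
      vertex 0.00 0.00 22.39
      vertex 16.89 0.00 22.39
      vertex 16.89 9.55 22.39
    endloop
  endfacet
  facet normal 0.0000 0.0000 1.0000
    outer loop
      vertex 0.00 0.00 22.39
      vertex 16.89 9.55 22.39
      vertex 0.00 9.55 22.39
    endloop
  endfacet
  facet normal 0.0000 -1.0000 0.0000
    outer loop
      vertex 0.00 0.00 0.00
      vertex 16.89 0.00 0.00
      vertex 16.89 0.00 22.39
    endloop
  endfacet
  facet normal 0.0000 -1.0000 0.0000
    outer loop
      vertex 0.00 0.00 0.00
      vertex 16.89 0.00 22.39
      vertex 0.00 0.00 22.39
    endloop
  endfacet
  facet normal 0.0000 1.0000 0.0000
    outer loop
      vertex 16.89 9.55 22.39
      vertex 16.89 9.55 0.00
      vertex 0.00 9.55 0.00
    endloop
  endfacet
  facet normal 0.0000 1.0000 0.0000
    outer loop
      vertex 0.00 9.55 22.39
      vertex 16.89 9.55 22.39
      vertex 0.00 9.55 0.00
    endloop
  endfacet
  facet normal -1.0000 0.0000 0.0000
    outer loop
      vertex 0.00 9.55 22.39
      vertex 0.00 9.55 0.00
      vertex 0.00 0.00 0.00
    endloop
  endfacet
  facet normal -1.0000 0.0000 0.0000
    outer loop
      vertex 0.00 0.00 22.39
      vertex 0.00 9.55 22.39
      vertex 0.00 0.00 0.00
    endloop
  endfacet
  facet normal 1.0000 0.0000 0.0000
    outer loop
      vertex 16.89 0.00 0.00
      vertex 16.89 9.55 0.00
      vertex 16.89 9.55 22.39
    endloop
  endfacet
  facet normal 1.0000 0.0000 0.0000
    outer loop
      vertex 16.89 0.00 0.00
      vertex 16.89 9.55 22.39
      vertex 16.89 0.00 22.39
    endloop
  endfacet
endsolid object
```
; perimeter-only toolpath
G21 ; units = mm
G90 ; absolute positioning
G28 ; home
; layer 1
G0 Z3.20
G0 X0.00 Y0.00
G1 X16.89 Y0.00
G1 X16.89 Y9.55
G1 X0.00 Y9.55
G1 X0.00 Y0.00
; layer 2
G0 Z6.40
G0 X0.00 Y0.00
G1 X16.89 Y0.00
G1 X16.89 Y9.55
G1 X0.00 Y9.55
G1 X0.00 Y0.00
; layer 3
G0 Z9.60
G0 X0.00 Y0.00
G1 X16.89 Y0.00
G1 X16.89 Y9.55
G1 X0.00 Y9.55
G1 X0.00 Y0.00
; layer 4
G0 Z12.79
G0 X0.00 Y0.00
G1 X16.89 Y0.00
G1 X16.89 Y9.55
G1 X0.00 Y9.55
G1 X0.00 Y0.00
; layer 5
G0 Z15.99
G0 X0.00 Y0.00
G1 X16.89 Y0.00
G1 X16.89 Y9.55
G1 X0.00 Y9.55
G1 X0.00 Y0.00
; layer 6
G0 Z19.19
G0 X0.00 Y0.00
G1 X16.89 Y0.00
G1 X16.89 Y9.55
G1 X0.00 Y9.55
G1 X0.00 Y0.00
; layer 7
G0 Z22.39
G0 X0.00 Y0.00
G1 X16.89 Y0.00
G1 X16.89 Y9.55
G1 X0.00 Y9.55
G1 X0.00 Y0.00
M2 ; end

The solid is a rectangular box, roughly 16.9 × 9.55 mm footprint and 22.4 mm tall. Slicing at Δz = 3.20 mm — 7 equal slices spanning the solid's height, so layer i sits at z = i·h/7 — gives 7 non-empty perimeters. Each is a 4-segment closed polygon; G0 lifts to the layer z and rapids to the start vertex, then G1 traces the edges.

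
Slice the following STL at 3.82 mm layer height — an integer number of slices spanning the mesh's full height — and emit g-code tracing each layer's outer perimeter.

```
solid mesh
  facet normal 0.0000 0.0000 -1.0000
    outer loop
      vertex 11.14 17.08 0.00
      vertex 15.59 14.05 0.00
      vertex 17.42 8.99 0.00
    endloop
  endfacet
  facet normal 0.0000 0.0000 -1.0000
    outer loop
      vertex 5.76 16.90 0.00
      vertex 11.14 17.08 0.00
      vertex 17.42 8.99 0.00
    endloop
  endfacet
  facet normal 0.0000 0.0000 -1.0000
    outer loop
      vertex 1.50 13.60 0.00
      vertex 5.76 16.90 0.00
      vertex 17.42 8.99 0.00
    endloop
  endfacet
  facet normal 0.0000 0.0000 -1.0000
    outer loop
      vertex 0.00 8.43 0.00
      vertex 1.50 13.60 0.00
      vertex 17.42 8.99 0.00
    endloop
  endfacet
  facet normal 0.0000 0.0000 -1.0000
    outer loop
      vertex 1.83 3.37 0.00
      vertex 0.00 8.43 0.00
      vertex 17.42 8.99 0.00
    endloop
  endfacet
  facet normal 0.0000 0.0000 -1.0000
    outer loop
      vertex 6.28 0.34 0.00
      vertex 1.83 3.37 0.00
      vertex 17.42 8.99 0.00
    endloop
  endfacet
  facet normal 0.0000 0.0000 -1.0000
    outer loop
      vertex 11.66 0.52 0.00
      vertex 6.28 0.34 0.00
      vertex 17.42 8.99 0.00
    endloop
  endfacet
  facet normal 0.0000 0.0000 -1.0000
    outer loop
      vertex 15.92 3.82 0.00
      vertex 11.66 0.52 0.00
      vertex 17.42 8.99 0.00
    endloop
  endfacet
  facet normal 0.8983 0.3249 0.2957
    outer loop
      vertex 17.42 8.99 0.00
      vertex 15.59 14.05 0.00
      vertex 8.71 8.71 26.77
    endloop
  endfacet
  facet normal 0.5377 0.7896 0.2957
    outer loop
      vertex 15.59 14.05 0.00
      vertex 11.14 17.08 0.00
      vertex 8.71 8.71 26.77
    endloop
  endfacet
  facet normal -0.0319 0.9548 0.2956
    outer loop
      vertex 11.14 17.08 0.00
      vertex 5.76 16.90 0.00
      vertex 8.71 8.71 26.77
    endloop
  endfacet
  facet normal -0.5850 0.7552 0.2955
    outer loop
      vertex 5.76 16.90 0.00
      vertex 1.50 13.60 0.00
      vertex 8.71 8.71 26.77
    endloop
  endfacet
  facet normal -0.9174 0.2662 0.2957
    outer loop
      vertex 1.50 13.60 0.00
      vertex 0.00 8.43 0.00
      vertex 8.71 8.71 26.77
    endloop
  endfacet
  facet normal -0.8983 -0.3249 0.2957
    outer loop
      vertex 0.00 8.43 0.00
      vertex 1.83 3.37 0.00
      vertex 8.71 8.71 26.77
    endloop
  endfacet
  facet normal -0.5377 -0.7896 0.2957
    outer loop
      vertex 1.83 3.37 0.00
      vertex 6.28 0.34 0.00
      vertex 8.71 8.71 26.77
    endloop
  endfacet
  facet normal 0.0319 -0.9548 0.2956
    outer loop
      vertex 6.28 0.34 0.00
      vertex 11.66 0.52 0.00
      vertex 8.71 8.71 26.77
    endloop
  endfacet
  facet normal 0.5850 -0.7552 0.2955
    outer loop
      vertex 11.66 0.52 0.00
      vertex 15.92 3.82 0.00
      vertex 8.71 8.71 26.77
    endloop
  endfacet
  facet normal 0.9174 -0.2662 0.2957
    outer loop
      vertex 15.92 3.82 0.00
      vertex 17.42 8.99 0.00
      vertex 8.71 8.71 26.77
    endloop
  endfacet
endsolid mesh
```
; perimeter-only toolpath
G21 ; units = mm
G90 ; absolute positioning
G28 ; home
; layer 1
G0 Z3.82
G0 X16.18 Y8.95
G1 X14.61 Y13.29
G1 X10.79 Y15.88
G1 X6.18 Y15.73
G1 X2.53 Y12.90
G1 X1.24 Y8.47
G1 X2.81 Y4.13
G1 X6.63 Y1.54
G1 X11.24 Y1.69
G1 X14.89 Y4.52
G1 X16.18 Y8.95
; layer 2
G0 Z7.65
G0 X14.93 Y8.91
G1 X13.62 Y12.52
G1 X10.45 Y14.69
G1 X6.60 Y14.56
G1 X3.56 Y12.20
G1 X2.49 Y8.51
G1 X3.80 Y4.90
G1 X6.97 Y2.73
G1 X10.82 Y2.86
G1 X13.86 Y5.22
G1 X14.93 Y8.91
; layer 3
G0 Z11.47
G0 X13.69 Y8.87
G1 X12.64 Y11.76
G1 X10.10 Y13.49
G1 X7.02 Y13.39
G1 X4.59 Y11.50
G1 X3.73 Y8.55
G1 X4.78 Y5.66
G1 X7.32 Y3.93
G1 X10.40 Y4.03
G1 X12.83 Y5.92
G1 X13.69 Y8.87
; layer 4
G0 Z15.30
G0 X12.44 Y8.83
G1 X11.66 Y11.00
G1 X9.75 Y12.30
G1 X7.45 Y12.22
G1 X5.62 Y10.81
G1 X4.98 Y8.59
G1 X5.76 Y6.42
G1 X7.67 Y5.12
G1 X9.97 Y5.20
G1 X11.80 Y6.61
G1 X12.44 Y8.83
; layer 5
G0 Z19.12
G0 X11.20 Y8.79
G1 X10.68 Y10.24
G1 X9.40 Y11.10
G1 X7.87 Y11.05
G1 X6.65 Y10.11
G1 X6.22 Y8.63
G1 X6.74 Y7.18
G1 X8.02 Y6.32
G1 X9.55 Y6.37
G1 X10.77 Y7.31
G1 X11.20 Y8.79
; layer 6
G0 Z22.95
G0 X9.95 Y8.75
G1 X9.69 Y9.47
G1 X9.06 Y9.91
G1 X8.29 Y9.88
G1 X7.68 Y9.41
G1 X7.47 Y8.67
G1 X7.73 Y7.95
G1 X8.36 Y7.51
G1 X9.13 Y7.54
G1 X9.74 Y8.01
G1 X9.95 Y8.75
M2 ; end

The solid is a regular 10-sided pyramid, base circumscribed radius ≈ 8.71 mm, apex at z ≈ 26.8 mm. Slicing at Δz = 3.82 mm — 7 equal slices spanning the solid's height, so layer i sits at z = i·h/7 — gives 6 non-empty perimeters. Each is a 10-segment closed polygon; G0 lifts to the layer z and rapids to the start vertex, then G1 traces the edges. The cross-section shrinks linearly with z (the slice at the apex is degenerate and omitted).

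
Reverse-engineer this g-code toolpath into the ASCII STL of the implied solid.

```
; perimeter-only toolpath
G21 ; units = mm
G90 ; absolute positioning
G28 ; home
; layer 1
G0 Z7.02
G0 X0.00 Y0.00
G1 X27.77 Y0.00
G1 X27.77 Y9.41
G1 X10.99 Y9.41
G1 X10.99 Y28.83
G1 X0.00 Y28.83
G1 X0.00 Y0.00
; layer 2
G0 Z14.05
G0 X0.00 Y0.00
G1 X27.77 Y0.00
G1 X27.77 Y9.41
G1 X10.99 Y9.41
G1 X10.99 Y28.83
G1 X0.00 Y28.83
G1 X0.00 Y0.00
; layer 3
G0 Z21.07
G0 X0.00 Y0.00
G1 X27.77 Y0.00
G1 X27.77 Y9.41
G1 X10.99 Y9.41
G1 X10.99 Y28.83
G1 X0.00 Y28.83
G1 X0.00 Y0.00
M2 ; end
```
solid part
  facet normal 0.0000 0.0000 -1.0000
    outer loop
      vertex 27.77 9.41 0.00
      vertex 27.77 0.00 0.00
      vertex 0.00 0.00 0.00
    endloop
  endfacet
  facet normal 0.0000 0.0000 -1.0000
    outer loop
      vertex 10.99 9.41 0.00
      vertex 27.77 9.41 0.00
      vertex 0.00 0.00 0.00
    endloop
  endfacet
  facet normal 0.0000 0.0000 -1.0000
    outer loop
      vertex 10.99 28.83 0.00
      vertex 10.99 9.41 0.00
      vertex 0.00 0.00 0.00
    endloop
  endfacet
  facet normal 0.0000 0.0000 -1.0000
    outer loop
      vertex 0.00 28.83 0.00
      vertex 10.99 28.83 0.00
      vertex 0.00 0.00 0.00
    endloop
  endfacet
  facet normal 0.0000 0.0000 1.0000
    outer loop
      vertex 0.00 0.00 21.07
      vertex 27.77 0.00 21.07
      vertex 27.77 9.41 21.07
    endloop
  endfacet
  facet normal 0.0000 0.0000 1.0000
    outer loop
      vertex 0.00 0.00 21.07
      vertex 27.77 9.41 21.07
      vertex 10.99 9.41 21.07
    endloop
  endfacet
  facet normal 0.0000 0.0000 1.0000
    outer loop
      vertex 0.00 0.00 21.07
      vertex 10.99 9.41 21.07
      vertex 10.99 28.83 21.07
    endloop
  endfacet
  facet normal 0.0000 0.0000 1.0000
    outer loop
      vertex 0.00 0.00 21.07
      vertex 10.99 28.83 21.07
      vertex 0.00 28.83 21.07
    endloop
  endfacet
  facet normal 0.0000 -1.0000 0.0000
    outer loop
      vertex 0.00 0.00 0.00
      vertex 27.77 0.00 0.00
      vertex 27.77 0.00 21.07
    endloop
  endfacet
  facet normal 0.0000 -1.0000 0.0000
    outer loop
      vertex 0.00 0.00 0.00
      vertex 27.77 0.00 21.07
      vertex 0.00 0.00 21.07
    endloop
  endfacet
  facet normal 1.0000 0.0000 0.0000
    outer loop
      vertex 27.77 0.00 0.00
      vertex 27.77 9.41 0.00
      vertex 27.77 9.41 21.07
    endloop
  endfacet
  facet normal 1.0000 0.0000 0.0000
    outer loop
      vertex 27.77 0.00 0.00
      vertex 27.77 9.41 21.07
      vertex 27.77 0.00 21.07
    endloop
  endfacet
  facet normal 0.0000 1.0000 0.0000
    outer loop
      vertex 27.77 9.41 0.00
      vertex 10.99 9.41 0.00
      vertex 10.99 9.41 21.07
    endloop
  endfacet
  facet normal 0.0000 1.0000 0.0000
    outer loop
      vertex 27.77 9.41 0.00
      vertex 10.99 9.41 21.07
      vertex 27.77 9.41 21.07
    endloop
  endfacet
  facet normal 1.0000 0.0000 0.0000
    outer loop
      vertex 10.99 9.41 0.00
      vertex 10.99 28.83 0.00
      vertex 10.99 28.83 21.07
    endloop
  endfacet
  facet normal 1.0000 0.0000 0.0000
    outer loop
      vertex 10.99 9.41 0.00
      vertex 10.99 28.83 21.07
      vertex 10.99 9.41 21.07
    endloop
  endfacet
  facet normal 0.0000 1.0000 0.0000
    outer loop
      vertex 10.99 28.83 0.00
      vertex 0.00 28.83 0.00
      vertex 0.00 28.83 21.07
    endloop
  endfacet
  facet normal 0.0000 1.0000 0.0000
    outer loop
      vertex 10.99 28.83 0.00
      vertex 0.00 28.83 21.07
      vertex 10.99 28.83 21.07
    endloop
  endfacet
  facet normal -1.0000 0.0000 0.0000
    outer loop
      vertex 0.00 28.83 0.00
      vertex 0.00 0.00 0.00
      vertex 0.00 0.00 21.07
    endloop
  endfacet
  facet normal -1.0000 0.0000 0.0000
    outer loop
      vertex 0.00 28.83 0.00
      vertex 0.00 0.00 21.07
      vertex 0.00 28.83 21.07
    endloop
  endfacet
endsolid part

The G0 Z moves step by Δz≈7.02 mm. Every layer's G1 loop is the same polygon, so the solid is a straight extrusion of it from z=0 to z≈21.1. Closing with flat bottom and top caps and triangulating gives 20 facets — an L-shaped prism: outer 27.8 × 28.8 mm, arm thicknesses ≈ 9.41 mm (horizontal) and 11 mm (vertical), extruded 21.1 mm in z.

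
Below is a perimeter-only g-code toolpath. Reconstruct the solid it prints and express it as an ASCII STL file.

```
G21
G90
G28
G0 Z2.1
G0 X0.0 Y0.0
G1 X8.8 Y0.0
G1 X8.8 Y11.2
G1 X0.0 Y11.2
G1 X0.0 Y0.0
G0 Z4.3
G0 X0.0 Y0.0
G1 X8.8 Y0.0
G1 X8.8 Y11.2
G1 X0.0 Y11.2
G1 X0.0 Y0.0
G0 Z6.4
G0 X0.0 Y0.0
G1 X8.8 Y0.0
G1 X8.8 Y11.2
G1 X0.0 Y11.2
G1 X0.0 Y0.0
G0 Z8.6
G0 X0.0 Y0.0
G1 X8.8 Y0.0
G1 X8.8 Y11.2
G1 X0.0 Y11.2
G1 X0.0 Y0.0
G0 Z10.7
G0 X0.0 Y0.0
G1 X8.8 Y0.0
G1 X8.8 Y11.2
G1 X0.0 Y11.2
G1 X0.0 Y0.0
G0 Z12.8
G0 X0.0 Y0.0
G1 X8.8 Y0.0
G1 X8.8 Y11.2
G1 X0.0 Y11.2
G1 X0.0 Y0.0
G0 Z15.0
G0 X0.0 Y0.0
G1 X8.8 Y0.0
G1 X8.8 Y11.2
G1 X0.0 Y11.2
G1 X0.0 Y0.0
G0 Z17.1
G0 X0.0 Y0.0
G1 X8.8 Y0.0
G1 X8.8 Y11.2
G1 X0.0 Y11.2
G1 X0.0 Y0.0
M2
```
solid part
  facet normal 0.0000 0.0000 -1.0000
    outer loop
      vertex 8.8 11.2 0.0
      vertex 8.8 0.0 0.0
      vertex 0.0 0.0 0.0
    endloop
  endfacet
  facet normal 0.0000 0.0000 -1.0000
    outer loop
      vertex 0.0 11.2 0.0
      vertex 8.8 11.2 0.0
      vertex 0.0 0.0 0.0
    endloop
  endfacet
  facet normal 0.0000 0.0000 1.0000
    outer loop
      vertex 0.0 0.0 17.1
      vertex 8.8 0.0 17.1
      vertex 8.8 11.2 17.1
    endloop
  endfacet
  facet normal 0.0000 0.0000 1.0000
    outer loop
      vertex 0.0 0.0 17.1
      vertex 8.8 11.2 17.1
      vertex 0.0 11.2 17.1
    endloop
  endfacet
  facet normal 0.0000 -1.0000 0.0000
    outer loop
      vertex 0.0 0.0 0.0
      vertex 8.8 0.0 0.0
      vertex 8.8 0.0 17.1
    endloop
  endfacet
  facet normal 0.0000 -1.0000 0.0000
    outer loop
      vertex 0.0 0.0 0.0
      vertex 8.8 0.0 17.1
      vertex 0.0 0.0 17.1
    endloop
  endfacet
  facet normal 0.0000 1.0000 0.0000
    outer loop
      vertex 8.8 11.2 17.1
      vertex 8.8 11.2 0.0
      vertex 0.0 11.2 0.0
    endloop
  endfacet
  facet normal 0.0000 1.0000 0.0000
    outer loop
      vertex 0.0 11.2 17.1
      vertex 8.8 11.2 17.1
      vertex 0.0 11.2 0.0
    endloop
  endfacet
  facet normal -1.0000 0.0000 0.0000
    outer loop
      vertex 0.0 11.2 17.1
      vertex 0.0 11.2 0.0
      vertex 0.0 0.0 0.0
    endloop
  endfacet
  facet normal -1.0000 0.0000 0.0000
    outer loop
      vertex 0.0 0.0 17.1
      vertex 0.0 11.2 17.1
      vertex 0.0 0.0 0.0
    endloop
  endfacet
  facet normal 1.0000 0.0000 0.0000
    outer loop
      vertex 8.8 0.0 0.0
      vertex 8.8 11.2 0.0
      vertex 8.8 11.2 17.1
    endloop
  endfacet
  facet normal 1.0000 0.0000 0.0000
    outer loop
      vertex 8.8 0.0 0.0
      vertex 8.8 11.2 17.1
      vertex 8.8 0.0 17.1
    endloop
  endfacet
endsolid part

The G0 Z moves step by Δz≈2.1 mm. Every layer's G1 loop is the same polygon, so the solid is a straight extrusion of it from z=0 to z≈17.1. Closing with flat bottom and top caps and triangulating gives 12 facets — a rectangular box, roughly 8.8 × 11.2 mm footprint and 17.1 mm tall.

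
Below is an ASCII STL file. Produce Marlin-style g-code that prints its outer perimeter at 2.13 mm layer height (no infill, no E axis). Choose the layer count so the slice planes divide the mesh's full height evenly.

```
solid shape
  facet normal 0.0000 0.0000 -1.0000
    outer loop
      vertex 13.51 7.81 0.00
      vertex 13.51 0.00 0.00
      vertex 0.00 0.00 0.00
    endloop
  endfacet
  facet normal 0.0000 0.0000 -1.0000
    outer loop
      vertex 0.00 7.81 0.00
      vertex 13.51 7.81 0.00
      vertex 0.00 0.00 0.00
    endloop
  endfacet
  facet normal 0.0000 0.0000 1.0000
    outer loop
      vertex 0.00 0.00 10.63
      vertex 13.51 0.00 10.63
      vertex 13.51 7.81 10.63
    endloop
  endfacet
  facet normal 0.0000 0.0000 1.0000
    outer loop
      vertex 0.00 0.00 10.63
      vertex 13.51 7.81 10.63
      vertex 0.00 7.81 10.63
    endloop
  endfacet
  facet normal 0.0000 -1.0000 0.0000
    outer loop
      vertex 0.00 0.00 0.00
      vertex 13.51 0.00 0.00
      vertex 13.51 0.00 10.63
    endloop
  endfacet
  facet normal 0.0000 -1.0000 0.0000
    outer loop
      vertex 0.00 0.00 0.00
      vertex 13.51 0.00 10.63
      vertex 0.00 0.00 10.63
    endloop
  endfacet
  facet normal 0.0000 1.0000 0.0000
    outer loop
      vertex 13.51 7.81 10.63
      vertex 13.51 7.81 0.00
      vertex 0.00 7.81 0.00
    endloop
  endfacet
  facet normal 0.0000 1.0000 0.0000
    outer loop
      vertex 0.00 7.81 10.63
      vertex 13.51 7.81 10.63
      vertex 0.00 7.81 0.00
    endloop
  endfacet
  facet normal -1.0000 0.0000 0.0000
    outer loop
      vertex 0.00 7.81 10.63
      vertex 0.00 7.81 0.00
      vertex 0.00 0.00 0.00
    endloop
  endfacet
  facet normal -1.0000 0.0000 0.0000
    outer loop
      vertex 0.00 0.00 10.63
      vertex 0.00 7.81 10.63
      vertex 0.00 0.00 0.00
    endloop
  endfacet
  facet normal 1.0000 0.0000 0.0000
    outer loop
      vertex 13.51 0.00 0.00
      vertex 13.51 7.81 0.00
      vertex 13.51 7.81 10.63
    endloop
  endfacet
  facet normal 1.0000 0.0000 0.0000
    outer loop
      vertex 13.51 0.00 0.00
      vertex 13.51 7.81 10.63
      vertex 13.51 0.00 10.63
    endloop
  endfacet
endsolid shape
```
; perimeter-only toolpath
G21 ; units = mm
G90 ; absolute positioning
G28 ; home
; layer 1
G0 Z2.13
G0 X0.00 Y0.00
G1 X13.51 Y0.00
G1 X13.51 Y7.81
G1 X0.00 Y7.81
G1 X0.00 Y0.00
; layer 2
G0 Z4.25
G0 X0.00 Y0.00
G1 X13.51 Y0.00
G1 X13.51 Y7.81
G1 X0.00 Y7.81
G1 X0.00 Y0.00
; layer 3
G0 Z6.38
G0 X0.00 Y0.00
G1 X13.51 Y0.00
G1 X13.51 Y7.81
G1 X0.00 Y7.81
G1 X0.00 Y0.00
; layer 4
G0 Z8.50
G0 X0.00 Y0.00
G1 X13.51 Y0.00
G1 X13.51 Y7.81
G1 X0.00 Y7.81
G1 X0.00 Y0.00
; layer 5
G0 Z10.63
G0 X0.00 Y0.00
G1 X13.51 Y0.00
G1 X13.51 Y7.81
G1 X0.00 Y7.81
G1 X0.00 Y0.00
M2 ; end

The solid is a rectangular box, roughly 13.5 × 7.81 mm footprint and 10.6 mm tall. Slicing at Δz = 2.13 mm — 5 equal slices spanning the solid's height, so layer i sits at z = i·h/5 — gives 5 non-empty perimeters. Each is a 4-segment closed polygon; G0 lifts to the layer z and rapids to the start vertex, then G1 traces the edges.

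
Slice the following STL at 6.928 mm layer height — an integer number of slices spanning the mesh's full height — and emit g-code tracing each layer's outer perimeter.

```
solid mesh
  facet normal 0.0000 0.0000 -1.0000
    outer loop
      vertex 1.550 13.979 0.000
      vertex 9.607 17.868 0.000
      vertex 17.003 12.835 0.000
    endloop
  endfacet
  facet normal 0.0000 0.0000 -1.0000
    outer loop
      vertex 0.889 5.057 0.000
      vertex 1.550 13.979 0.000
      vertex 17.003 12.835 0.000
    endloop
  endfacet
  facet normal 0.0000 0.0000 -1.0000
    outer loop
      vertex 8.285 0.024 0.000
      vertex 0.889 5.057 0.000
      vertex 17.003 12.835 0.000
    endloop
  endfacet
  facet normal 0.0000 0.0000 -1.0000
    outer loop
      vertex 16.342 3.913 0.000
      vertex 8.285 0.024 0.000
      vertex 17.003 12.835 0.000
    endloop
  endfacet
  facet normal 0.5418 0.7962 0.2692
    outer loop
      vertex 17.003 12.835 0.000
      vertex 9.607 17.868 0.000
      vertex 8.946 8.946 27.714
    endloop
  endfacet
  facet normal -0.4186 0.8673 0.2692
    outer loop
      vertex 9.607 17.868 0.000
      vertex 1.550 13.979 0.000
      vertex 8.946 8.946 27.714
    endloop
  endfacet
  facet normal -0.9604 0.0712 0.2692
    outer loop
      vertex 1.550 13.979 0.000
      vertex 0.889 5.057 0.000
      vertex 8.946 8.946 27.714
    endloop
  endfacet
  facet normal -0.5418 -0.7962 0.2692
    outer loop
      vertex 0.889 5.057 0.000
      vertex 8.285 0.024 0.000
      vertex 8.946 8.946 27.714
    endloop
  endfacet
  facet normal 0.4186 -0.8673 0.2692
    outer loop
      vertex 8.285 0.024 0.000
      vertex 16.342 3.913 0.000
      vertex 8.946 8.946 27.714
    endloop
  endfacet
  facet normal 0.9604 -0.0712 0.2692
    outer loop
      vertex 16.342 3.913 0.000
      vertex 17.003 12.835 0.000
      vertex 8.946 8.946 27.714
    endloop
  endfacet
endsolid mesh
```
; perimeter-only toolpath
G21 ; units = mm
G90 ; absolute positioning
G28 ; home
; layer 1
G0 Z6.928
G0 X14.989 Y11.863
G1 X9.442 Y15.637
G1 X3.399 Y12.721
G1 X2.903 Y6.029
G1 X8.450 Y2.254
G1 X14.493 Y5.171
G1 X14.989 Y11.863
; layer 2
G0 Z13.857
G0 X12.974 Y10.890
G1 X9.276 Y13.407
G1 X5.248 Y11.462
G1 X4.917 Y7.002
G1 X8.616 Y4.485
G1 X12.644 Y6.429
G1 X12.974 Y10.890
; layer 3
G0 Z20.785
G0 X10.960 Y9.918
G1 X9.111 Y11.177
G1 X7.097 Y10.204
G1 X6.932 Y7.974
G1 X8.781 Y6.716
G1 X10.795 Y7.688
G1 X10.960 Y9.918
M2 ; end

The solid is a regular 6-sided pyramid, base circumscribed radius ≈ 8.95 mm, apex at z ≈ 27.7 mm. Slicing at Δz = 6.928 mm — 4 equal slices spanning the solid's height, so layer i sits at z = i·h/4 — gives 3 non-empty perimeters. Each is a 6-segment closed polygon; G0 lifts to the layer z and rapids to the start vertex, then G1 traces the edges. The cross-section shrinks linearly with z (the slice at the apex is degenerate and omitted).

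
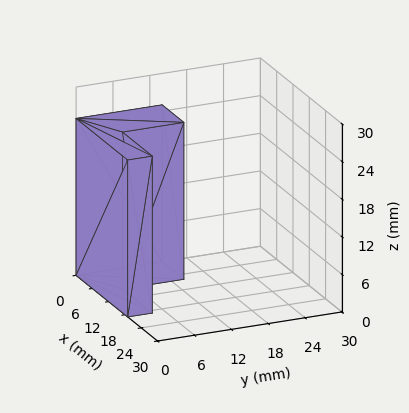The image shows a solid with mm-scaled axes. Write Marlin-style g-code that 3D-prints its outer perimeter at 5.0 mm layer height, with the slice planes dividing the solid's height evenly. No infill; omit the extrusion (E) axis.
Reading the render: the shape is an L-shaped prism: outer 19 × 14 mm, arm thicknesses ≈ 4 mm (horizontal) and 8 mm (vertical), extruded 25 mm in z (dimensions read to the nearest mm from the axis ticks). For the g-code, the solid's height is divided into equal slices at the stated Δz and each level perimeter traced with G1 moves after a G0 lift.

; perimeter-only toolpath
G21 ; units = mm
G90 ; absolute positioning
G28 ; home
; layer 1
G0 Z5.0
G0 X0.0 Y0.0
G1 X19.0 Y0.0
G1 X19.0 Y4.0
G1 X8.0 Y4.0
G1 X8.0 Y14.0
G1 X0.0 Y14.0
G1 X0.0 Y0.0
; layer 2
G0 Z10.0
G0 X0.0 Y0.0
G1 X19.0 Y0.0
G1 X19.0 Y4.0
G1 X8.0 Y4.0
G1 X8.0 Y14.0
G1 X0.0 Y14.0
G1 X0.0 Y0.0
; layer 3
G0 Z15.0
G0 X0.0 Y0.0
G1 X19.0 Y0.0
G1 X19.0 Y4.0
G1 X8.0 Y4.0
G1 X8.0 Y14.0
G1 X0.0 Y14.0
G1 X0.0 Y0.0
; layer 4
G0 Z20.0
G0 X0.0 Y0.0
G1 X19.0 Y0.0
G1 X19.0 Y4.0
G1 X8.0 Y4.0
G1 X8.0 Y14.0
G1 X0.0 Y14.0
G1 X0.0 Y0.0
; layer 5
G0 Z25.0
G0 X0.0 Y0.0
G1 X19.0 Y0.0
G1 X19.0 Y4.0
G1 X8.0 Y4.0
G1 X8.0 Y14.0
G1 X0.0 Y14.0
G1 X0.0 Y0.0
M2 ; end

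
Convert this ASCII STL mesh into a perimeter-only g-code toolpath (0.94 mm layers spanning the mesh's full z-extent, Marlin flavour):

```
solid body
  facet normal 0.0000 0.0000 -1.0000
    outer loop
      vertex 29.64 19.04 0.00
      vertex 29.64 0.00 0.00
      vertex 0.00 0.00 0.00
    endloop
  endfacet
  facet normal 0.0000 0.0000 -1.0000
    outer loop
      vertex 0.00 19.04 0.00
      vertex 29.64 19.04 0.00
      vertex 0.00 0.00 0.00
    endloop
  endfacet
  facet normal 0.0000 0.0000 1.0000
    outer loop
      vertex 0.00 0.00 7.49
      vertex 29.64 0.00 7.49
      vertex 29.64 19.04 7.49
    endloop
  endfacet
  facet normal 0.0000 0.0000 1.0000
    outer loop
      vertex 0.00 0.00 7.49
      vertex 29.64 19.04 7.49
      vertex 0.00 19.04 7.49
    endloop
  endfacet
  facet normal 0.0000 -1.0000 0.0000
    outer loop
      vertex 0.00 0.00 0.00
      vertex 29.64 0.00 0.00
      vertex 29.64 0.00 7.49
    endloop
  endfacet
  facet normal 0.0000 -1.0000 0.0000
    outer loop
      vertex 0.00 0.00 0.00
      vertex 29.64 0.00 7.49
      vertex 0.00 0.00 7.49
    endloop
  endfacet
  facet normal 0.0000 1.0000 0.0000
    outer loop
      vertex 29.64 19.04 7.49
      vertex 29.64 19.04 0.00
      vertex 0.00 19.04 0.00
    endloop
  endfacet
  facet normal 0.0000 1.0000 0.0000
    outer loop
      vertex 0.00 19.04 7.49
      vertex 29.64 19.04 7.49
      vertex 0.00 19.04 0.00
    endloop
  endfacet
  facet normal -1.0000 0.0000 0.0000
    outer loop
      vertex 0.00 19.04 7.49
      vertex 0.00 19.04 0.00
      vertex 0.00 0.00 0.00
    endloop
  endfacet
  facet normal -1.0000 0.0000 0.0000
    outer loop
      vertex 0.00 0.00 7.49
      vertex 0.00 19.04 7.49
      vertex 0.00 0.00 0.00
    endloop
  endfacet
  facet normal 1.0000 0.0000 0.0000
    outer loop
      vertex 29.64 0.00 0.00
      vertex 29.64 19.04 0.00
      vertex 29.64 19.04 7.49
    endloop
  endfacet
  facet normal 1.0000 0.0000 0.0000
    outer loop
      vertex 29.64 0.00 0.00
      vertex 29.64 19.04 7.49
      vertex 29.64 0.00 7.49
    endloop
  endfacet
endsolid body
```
; perimeter-only toolpath
G21 ; units = mm
G90 ; absolute positioning
G28 ; home
; layer 1
G0 Z0.94
G0 X0.00 Y0.00
G1 X29.64 Y0.00
G1 X29.64 Y19.04
G1 X0.00 Y19.04
G1 X0.00 Y0.00
; layer 2
G0 Z1.87
G0 X0.00 Y0.00
G1 X29.64 Y0.00
G1 X29.64 Y19.04
G1 X0.00 Y19.04
G1 X0.00 Y0.00
; layer 3
G0 Z2.81
G0 X0.00 Y0.00
G1 X29.64 Y0.00
G1 X29.64 Y19.04
G1 X0.00 Y19.04
G1 X0.00 Y0.00
; layer 4
G0 Z3.75
G0 X0.00 Y0.00
G1 X29.64 Y0.00
G1 X29.64 Y19.04
G1 X0.00 Y19.04
G1 X0.00 Y0.00
; layer 5
G0 Z4.68
G0 X0.00 Y0.00
G1 X29.64 Y0.00
G1 X29.64 Y19.04
G1 X0.00 Y19.04
G1 X0.00 Y0.00
; layer 6
G0 Z5.62
G0 X0.00 Y0.00
G1 X29.64 Y0.00
G1 X29.64 Y19.04
G1 X0.00 Y19.04
G1 X0.00 Y0.00
; layer 7
G0 Z6.55
G0 X0.00 Y0.00
G1 X29.64 Y0.00
G1 X29.64 Y19.04
G1 X0.00 Y19.04
G1 X0.00 Y0.00
; layer 8
G0 Z7.49
G0 X0.00 Y0.00
G1 X29.64 Y0.00
G1 X29.64 Y19.04
G1 X0.00 Y19.04
G1 X0.00 Y0.00
M2 ; end

The solid is a rectangular box, roughly 29.6 × 19 mm footprint and 7.49 mm tall. Slicing at Δz = 0.94 mm — 8 equal slices spanning the solid's height, so layer i sits at z = i·h/8 — gives 8 non-empty perimeters. Each is a 4-segment closed polygon; G0 lifts to the layer z and rapids to the start vertex, then G1 traces the edges.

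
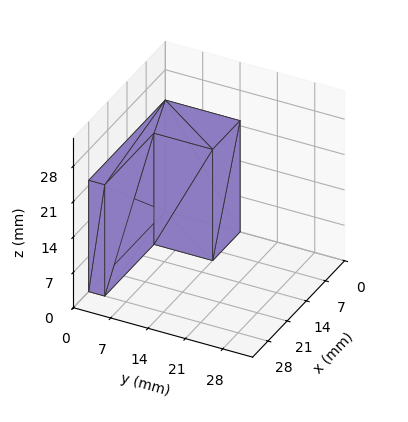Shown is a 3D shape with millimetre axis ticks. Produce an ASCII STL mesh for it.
Reading the render: the shape is an L-shaped prism: outer 28 × 14 mm, arm thicknesses ≈ 3 mm (horizontal) and 10 mm (vertical), extruded 22 mm in z (dimensions read to the nearest mm from the axis ticks). For the STL, each face is triangulated and given an outward normal.

solid part
  facet normal 0.0000 0.0000 -1.0000
    outer loop
      vertex 28.000 3.000 0.000
      vertex 28.000 0.000 0.000
      vertex 0.000 0.000 0.000
    endloop
  endfacet
  facet normal 0.0000 0.0000 -1.0000
    outer loop
      vertex 10.000 3.000 0.000
      vertex 28.000 3.000 0.000
      vertex 0.000 0.000 0.000
    endloop
  endfacet
  facet normal 0.0000 0.0000 -1.0000
    outer loop
      vertex 10.000 14.000 0.000
      vertex 10.000 3.000 0.000
      vertex 0.000 0.000 0.000
    endloop
  endfacet
  facet normal 0.0000 0.0000 -1.0000
    outer loop
      vertex 0.000 14.000 0.000
      vertex 10.000 14.000 0.000
      vertex 0.000 0.000 0.000
    endloop
  endfacet
  facet normal 0.0000 0.0000 1.0000
    outer loop
      vertex 0.000 0.000 22.000
      vertex 28.000 0.000 22.000
      vertex 28.000 3.000 22.000
    endloop
  endfacet
  facet normal 0.0000 0.0000 1.0000
    outer loop
      vertex 0.000 0.000 22.000
      vertex 28.000 3.000 22.000
      vertex 10.000 3.000 22.000
    endloop
  endfacet
  facet normal 0.0000 0.0000 1.0000
    outer loop
      vertex 0.000 0.000 22.000
      vertex 10.000 3.000 22.000
      vertex 10.000 14.000 22.000
    endloop
  endfacet
  facet normal 0.0000 0.0000 1.0000
    outer loop
      vertex 0.000 0.000 22.000
      vertex 10.000 14.000 22.000
      vertex 0.000 14.000 22.000
    endloop
  endfacet
  facet normal 0.0000 -1.0000 0.0000
    outer loop
      vertex 0.000 0.000 0.000
      vertex 28.000 0.000 0.000
      vertex 28.000 0.000 22.000
    endloop
  endfacet
  facet normal 0.0000 -1.0000 0.0000
    outer loop
      vertex 0.000 0.000 0.000
      vertex 28.000 0.000 22.000
      vertex 0.000 0.000 22.000
    endloop
  endfacet
  facet normal 1.0000 0.0000 0.0000
    outer loop
      vertex 28.000 0.000 0.000
      vertex 28.000 3.000 0.000
      vertex 28.000 3.000 22.000
    endloop
  endfacet
  facet normal 1.0000 0.0000 0.0000
    outer loop
      vertex 28.000 0.000 0.000
      vertex 28.000 3.000 22.000
      vertex 28.000 0.000 22.000
    endloop
  endfacet
  facet normal 0.0000 1.0000 0.0000
    outer loop
      vertex 28.000 3.000 0.000
      vertex 10.000 3.000 0.000
      vertex 10.000 3.000 22.000
    endloop
  endfacet
  facet normal 0.0000 1.0000 0.0000
    outer loop
      vertex 28.000 3.000 0.000
      vertex 10.000 3.000 22.000
      vertex 28.000 3.000 22.000
    endloop
  endfacet
  facet normal 1.0000 0.0000 0.0000
    outer loop
      vertex 10.000 3.000 0.000
      vertex 10.000 14.000 0.000
      vertex 10.000 14.000 22.000
    endloop
  endfacet
  facet normal 1.0000 0.0000 0.0000
    outer loop
      vertex 10.000 3.000 0.000
      vertex 10.000 14.000 22.000
      vertex 10.000 3.000 22.000
    endloop
  endfacet
  facet normal 0.0000 1.0000 0.0000
    outer loop
      vertex 10.000 14.000 0.000
      vertex 0.000 14.000 0.000
      vertex 0.000 14.000 22.000
    endloop
  endfacet
  facet normal 0.0000 1.0000 0.0000
    outer loop
      vertex 10.000 14.000 0.000
      vertex 0.000 14.000 22.000
      vertex 10.000 14.000 22.000
    endloop
  endfacet
  facet normal -1.0000 0.0000 0.0000
    outer loop
      vertex 0.000 14.000 0.000
      vertex 0.000 0.000 0.000
      vertex 0.000 0.000 22.000
    endloop
  endfacet
  facet normal -1.0000 0.0000 0.0000
    outer loop
      vertex 0.000 14.000 0.000
      vertex 0.000 0.000 22.000
      vertex 0.000 14.000 22.000
    endloop
  endfacet
endsolid part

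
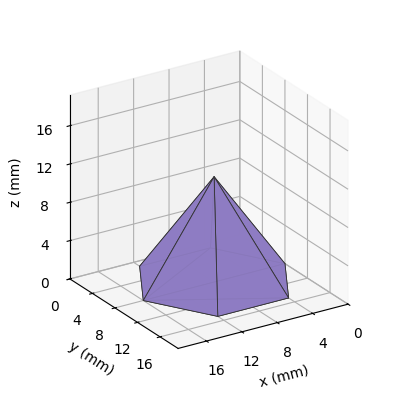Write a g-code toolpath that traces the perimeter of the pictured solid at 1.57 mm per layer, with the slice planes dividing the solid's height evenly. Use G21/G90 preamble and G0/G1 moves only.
Reading the render: the shape is a regular 6-sided pyramid, base circumscribed radius ≈ 8 mm, apex at z ≈ 11 mm (dimensions read to the nearest mm from the axis ticks). For the g-code, the solid's height is divided into equal slices at the stated Δz and each level perimeter traced with G1 moves after a G0 lift.

; perimeter-only toolpath
G21 ; units = mm
G90 ; absolute positioning
G28 ; home
; layer 1
G0 Z1.57
G0 X14.86 Y8.00
G1 X11.43 Y13.94
G1 X4.57 Y13.94
G1 X1.14 Y8.00
G1 X4.57 Y2.06
G1 X11.43 Y2.06
G1 X14.86 Y8.00
; layer 2
G0 Z3.14
G0 X13.71 Y8.00
G1 X10.86 Y12.95
G1 X5.14 Y12.95
G1 X2.29 Y8.00
G1 X5.14 Y3.05
G1 X10.86 Y3.05
G1 X13.71 Y8.00
; layer 3
G0 Z4.71
G0 X12.57 Y8.00
G1 X10.29 Y11.96
G1 X5.71 Y11.96
G1 X3.43 Y8.00
G1 X5.71 Y4.04
G1 X10.29 Y4.04
G1 X12.57 Y8.00
; layer 4
G0 Z6.29
G0 X11.43 Y8.00
G1 X9.71 Y10.97
G1 X6.29 Y10.97
G1 X4.57 Y8.00
G1 X6.29 Y5.03
G1 X9.71 Y5.03
G1 X11.43 Y8.00
; layer 5
G0 Z7.86
G0 X10.29 Y8.00
G1 X9.14 Y9.98
G1 X6.86 Y9.98
G1 X5.71 Y8.00
G1 X6.86 Y6.02
G1 X9.14 Y6.02
G1 X10.29 Y8.00
; layer 6
G0 Z9.43
G0 X9.14 Y8.00
G1 X8.57 Y8.99
G1 X7.43 Y8.99
G1 X6.86 Y8.00
G1 X7.43 Y7.01
G1 X8.57 Y7.01
G1 X9.14 Y8.00
M2 ; end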